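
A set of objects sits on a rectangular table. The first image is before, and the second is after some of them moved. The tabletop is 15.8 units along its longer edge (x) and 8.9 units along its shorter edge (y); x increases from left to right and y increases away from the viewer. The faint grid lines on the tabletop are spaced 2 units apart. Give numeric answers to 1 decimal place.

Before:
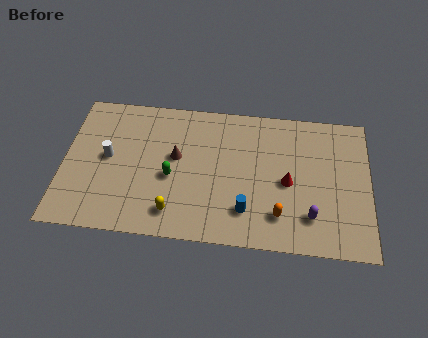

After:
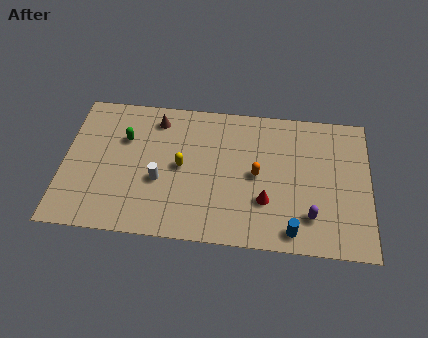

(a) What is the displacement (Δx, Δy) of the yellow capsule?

(0.3, 2.9)

The yellow capsule started near (5.8, 1.6) and ended near (6.1, 4.5).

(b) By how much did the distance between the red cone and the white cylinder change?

-3.8

They were about 9.3 units apart before and 5.5 after — 3.8 units closer together.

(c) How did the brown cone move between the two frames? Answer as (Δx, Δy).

(-1.1, 2.3)

From the two frames, the brown cone sits at roughly (5.8, 5.1) before and (4.7, 7.4) after.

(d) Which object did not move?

the purple capsule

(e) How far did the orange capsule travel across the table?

2.7

From (11.2, 2.0) to (10.0, 4.4), the orange capsule covered √(1.2² + 2.4²) ≈ 2.7 units.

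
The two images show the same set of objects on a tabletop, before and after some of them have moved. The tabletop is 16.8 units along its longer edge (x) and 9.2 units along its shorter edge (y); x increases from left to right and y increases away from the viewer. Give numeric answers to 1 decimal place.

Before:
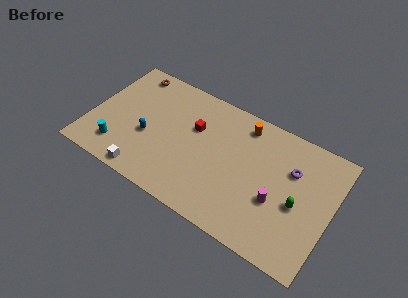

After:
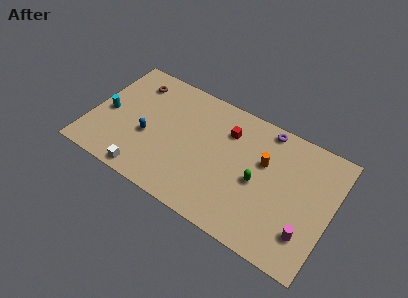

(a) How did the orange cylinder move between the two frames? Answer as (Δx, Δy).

(1.7, -2.0)

The orange cylinder was at about (10.3, 7.8) and moved to about (12.0, 5.8).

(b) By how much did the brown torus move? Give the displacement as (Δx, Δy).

(0.4, -0.7)

From the two frames, the brown torus sits at roughly (2.1, 8.1) before and (2.5, 7.4) after.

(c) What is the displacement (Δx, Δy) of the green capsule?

(-2.8, 0.2)

The green capsule was at about (14.6, 4.0) and moved to about (11.8, 4.2).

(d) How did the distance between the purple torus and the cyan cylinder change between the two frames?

-0.9

They were about 12.4 units apart before and 11.5 after — 0.9 units closer together.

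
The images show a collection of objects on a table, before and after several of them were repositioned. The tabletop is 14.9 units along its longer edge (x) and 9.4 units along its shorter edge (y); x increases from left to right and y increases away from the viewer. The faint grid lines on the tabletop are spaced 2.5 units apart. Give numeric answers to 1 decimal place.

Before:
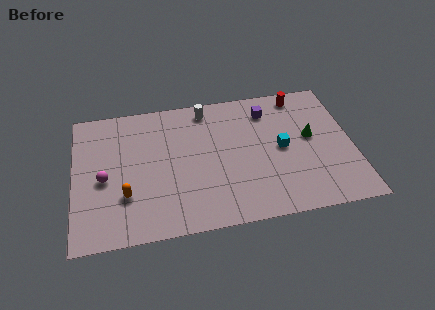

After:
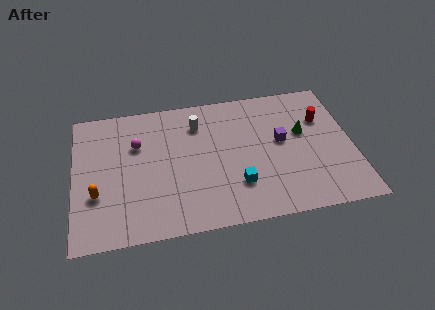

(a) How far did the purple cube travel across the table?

2.4

The purple cube was near (10.5, 7.5) before and (11.1, 5.2) after, so it travelled √(0.6² + 2.3²) ≈ 2.4 units.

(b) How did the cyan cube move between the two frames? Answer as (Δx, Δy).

(-2.5, -2.1)

The cyan cube was at about (11.1, 4.7) and moved to about (8.6, 2.6).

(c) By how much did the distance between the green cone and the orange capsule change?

+1.1

They were about 10.3 units apart before and 11.4 after — 1.1 units further apart.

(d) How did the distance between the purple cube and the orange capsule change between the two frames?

+1.0

Before: roughly 9.1 units apart; after: 10.1. That's 1.0 units further apart.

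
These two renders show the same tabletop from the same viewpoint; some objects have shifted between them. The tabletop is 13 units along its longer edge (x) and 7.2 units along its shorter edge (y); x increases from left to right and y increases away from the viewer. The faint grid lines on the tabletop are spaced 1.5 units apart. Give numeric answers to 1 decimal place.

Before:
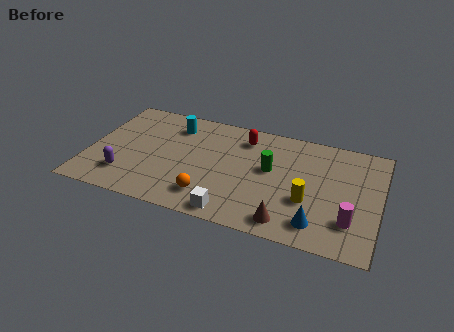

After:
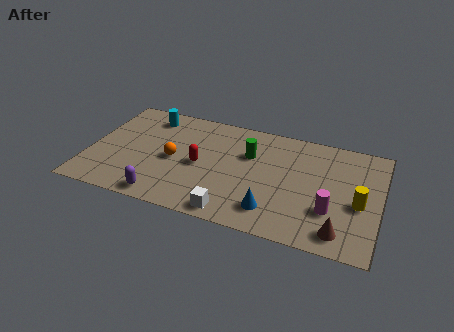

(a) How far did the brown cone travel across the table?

2.3

The brown cone moved from about (9.1, 1.0) to (11.4, 1.1), a distance of √(2.3² + 0.1²) ≈ 2.3.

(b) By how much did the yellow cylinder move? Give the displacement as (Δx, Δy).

(2.2, 0.5)

From the two frames, the yellow cylinder sits at roughly (9.9, 2.6) before and (12.1, 3.1) after.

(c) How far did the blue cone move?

2.0

The blue cone was near (10.4, 1.3) before and (8.4, 1.5) after, so it travelled √(2.0² + 0.2²) ≈ 2.0 units.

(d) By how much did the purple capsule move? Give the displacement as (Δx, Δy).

(1.8, -0.9)

The purple capsule was at about (1.8, 1.7) and moved to about (3.6, 0.8).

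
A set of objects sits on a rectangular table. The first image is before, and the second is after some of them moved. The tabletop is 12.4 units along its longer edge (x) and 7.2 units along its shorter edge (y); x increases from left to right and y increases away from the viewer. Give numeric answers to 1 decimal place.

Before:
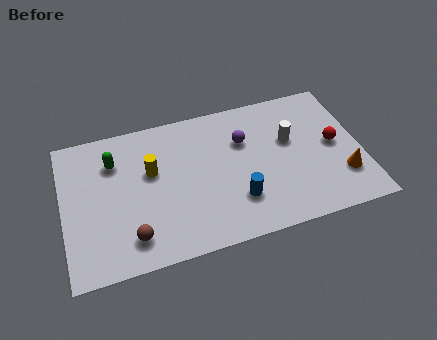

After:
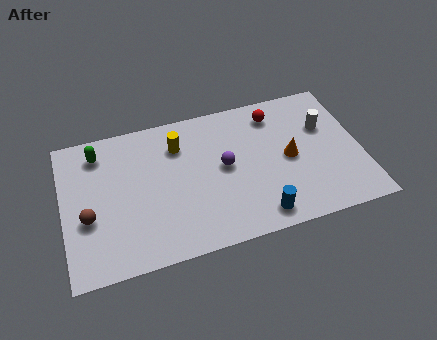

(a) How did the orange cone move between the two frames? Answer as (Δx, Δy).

(-2.1, 1.5)

The orange cone was at about (11.5, 2.0) and moved to about (9.4, 3.5).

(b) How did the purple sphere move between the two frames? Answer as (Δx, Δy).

(-0.9, -1.1)

The purple sphere was at about (7.6, 4.9) and moved to about (6.7, 3.8).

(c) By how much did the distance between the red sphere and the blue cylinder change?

+0.5

They were about 4.5 units apart before and 5.0 after — 0.5 units further apart.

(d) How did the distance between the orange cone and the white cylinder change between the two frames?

-1.1

Before: roughly 3.1 units apart; after: 2.0. That's 1.1 units closer together.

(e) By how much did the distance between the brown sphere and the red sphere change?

-0.3

They were about 8.9 units apart before and 8.6 after — 0.3 units closer together.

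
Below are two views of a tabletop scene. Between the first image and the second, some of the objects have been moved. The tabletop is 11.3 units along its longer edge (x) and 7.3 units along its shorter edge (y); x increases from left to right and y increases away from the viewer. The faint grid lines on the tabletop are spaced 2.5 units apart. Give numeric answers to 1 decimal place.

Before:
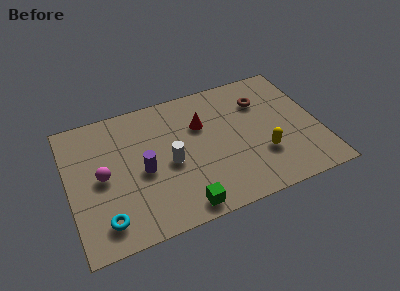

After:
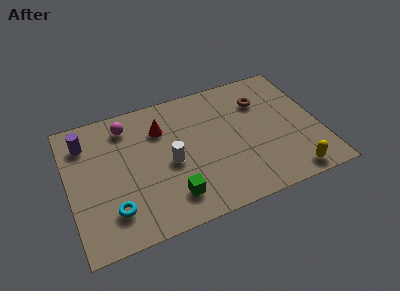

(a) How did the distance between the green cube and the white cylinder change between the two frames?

-0.7

The distance was about 2.5 in the first image and 1.8 in the second, so they moved 0.7 units closer together.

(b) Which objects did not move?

the brown torus and the white cylinder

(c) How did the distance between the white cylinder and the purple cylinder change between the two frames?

+3.1

Before: roughly 1.2 units apart; after: 4.3. That's 3.1 units further apart.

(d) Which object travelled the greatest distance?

the purple cylinder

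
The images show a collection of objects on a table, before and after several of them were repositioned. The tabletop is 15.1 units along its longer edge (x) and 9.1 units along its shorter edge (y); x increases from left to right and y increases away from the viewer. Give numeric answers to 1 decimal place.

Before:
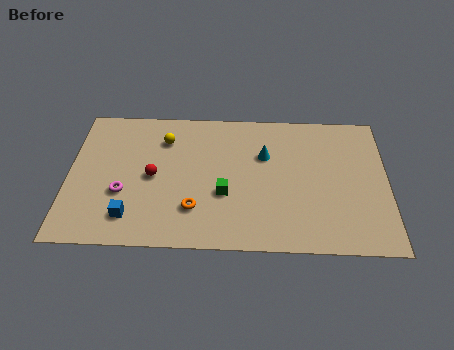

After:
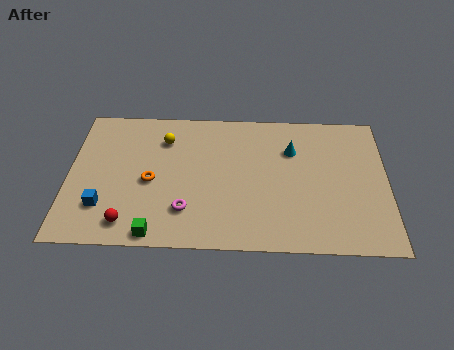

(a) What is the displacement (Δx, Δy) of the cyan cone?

(1.3, 0.4)

The cyan cone was at about (9.3, 6.0) and moved to about (10.6, 6.4).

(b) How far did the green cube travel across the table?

4.1

The green cube was near (7.4, 3.4) before and (4.2, 0.8) after, so it travelled √(3.2² + 2.6²) ≈ 4.1 units.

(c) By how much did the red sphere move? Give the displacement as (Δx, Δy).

(-1.1, -3.0)

The red sphere started near (4.0, 4.4) and ended near (2.9, 1.4).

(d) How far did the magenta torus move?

3.2

The magenta torus was near (2.6, 3.3) before and (5.6, 2.3) after, so it travelled √(3.0² + 1.0²) ≈ 3.2 units.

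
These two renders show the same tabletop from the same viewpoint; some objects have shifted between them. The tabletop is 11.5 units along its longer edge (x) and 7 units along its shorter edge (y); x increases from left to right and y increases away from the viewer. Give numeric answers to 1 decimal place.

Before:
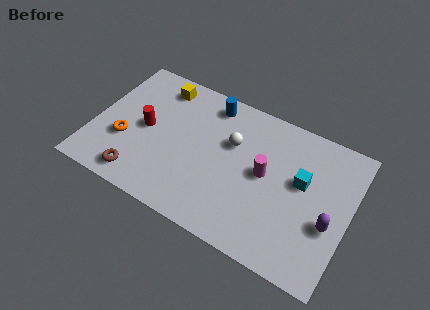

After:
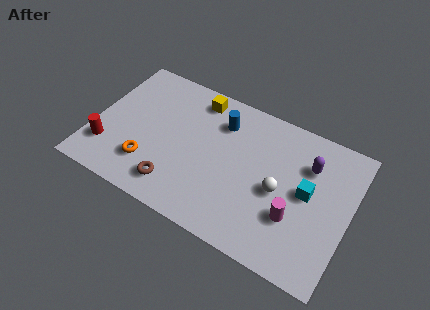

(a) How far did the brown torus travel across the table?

1.6

The brown torus was near (2.4, 1.0) before and (4.0, 1.3) after, so it travelled √(1.6² + 0.3²) ≈ 1.6 units.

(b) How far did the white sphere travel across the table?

2.6

The white sphere was near (6.1, 4.5) before and (8.4, 3.2) after, so it travelled √(2.3² + 1.3²) ≈ 2.6 units.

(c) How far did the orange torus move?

1.4

The orange torus moved from about (1.5, 2.5) to (2.7, 1.8), a distance of √(1.2² + 0.7²) ≈ 1.4.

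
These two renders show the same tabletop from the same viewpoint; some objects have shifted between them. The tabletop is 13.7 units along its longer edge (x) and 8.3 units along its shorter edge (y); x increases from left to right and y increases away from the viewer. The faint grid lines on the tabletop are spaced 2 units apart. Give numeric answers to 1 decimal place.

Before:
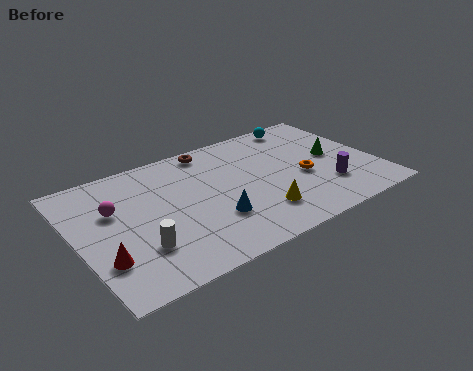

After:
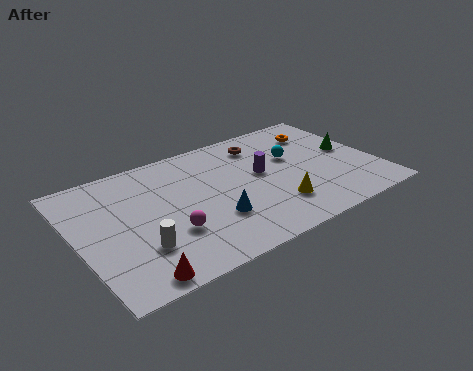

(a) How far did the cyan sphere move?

2.5

From (11.1, 7.4) to (10.1, 5.1), the cyan sphere covered √(1.0² + 2.3²) ≈ 2.5 units.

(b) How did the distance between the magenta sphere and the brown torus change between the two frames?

+1.2

They were about 5.2 units apart before and 6.4 after — 1.2 units further apart.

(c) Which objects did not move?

the white cylinder and the blue cone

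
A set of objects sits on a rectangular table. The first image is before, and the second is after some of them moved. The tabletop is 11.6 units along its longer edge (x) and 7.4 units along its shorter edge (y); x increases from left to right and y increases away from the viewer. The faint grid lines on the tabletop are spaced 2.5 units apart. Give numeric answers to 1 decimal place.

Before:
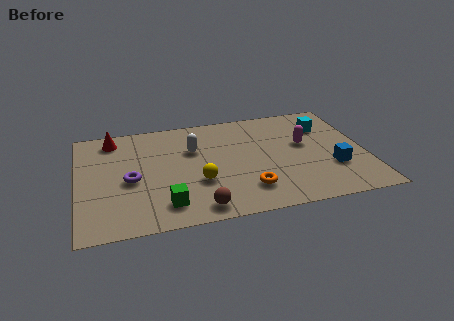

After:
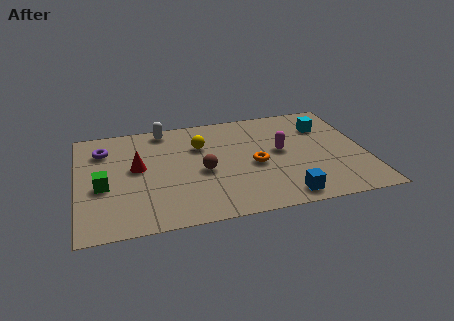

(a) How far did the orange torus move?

1.6

The orange torus moved from about (6.7, 1.7) to (7.1, 3.3), a distance of √(0.4² + 1.6²) ≈ 1.6.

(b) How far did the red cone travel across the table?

2.4

The red cone was near (1.5, 6.3) before and (2.4, 4.1) after, so it travelled √(0.9² + 2.2²) ≈ 2.4 units.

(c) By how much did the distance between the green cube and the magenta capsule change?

+0.8

The distance was about 6.5 in the first image and 7.3 in the second, so they moved 0.8 units further apart.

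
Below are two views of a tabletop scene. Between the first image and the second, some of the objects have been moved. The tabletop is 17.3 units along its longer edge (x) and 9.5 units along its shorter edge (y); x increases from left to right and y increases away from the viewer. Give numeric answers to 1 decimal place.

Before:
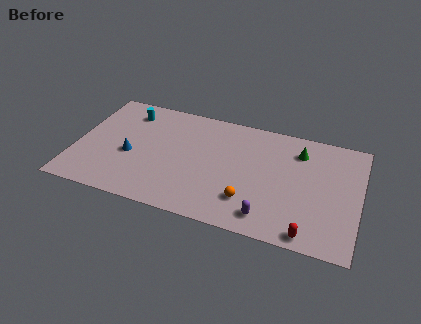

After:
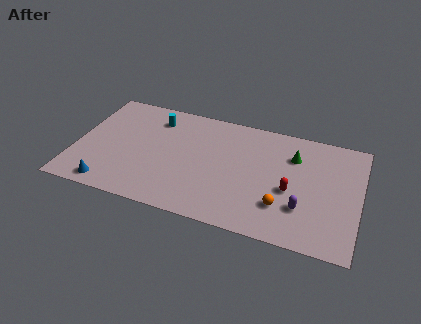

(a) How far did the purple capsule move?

2.4

The purple capsule moved from about (12.0, 1.5) to (14.0, 2.8), a distance of √(2.0² + 1.3²) ≈ 2.4.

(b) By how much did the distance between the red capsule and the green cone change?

-3.7

The distance was about 6.6 in the first image and 2.9 in the second, so they moved 3.7 units closer together.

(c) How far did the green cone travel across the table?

0.6

The green cone moved from about (13.5, 7.4) to (13.2, 6.9), a distance of √(0.3² + 0.5²) ≈ 0.6.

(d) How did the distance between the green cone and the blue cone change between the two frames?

+1.6

They were about 10.7 units apart before and 12.3 after — 1.6 units further apart.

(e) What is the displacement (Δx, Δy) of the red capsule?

(-1.3, 3.1)

From the two frames, the red capsule sits at roughly (14.5, 0.9) before and (13.2, 4.0) after.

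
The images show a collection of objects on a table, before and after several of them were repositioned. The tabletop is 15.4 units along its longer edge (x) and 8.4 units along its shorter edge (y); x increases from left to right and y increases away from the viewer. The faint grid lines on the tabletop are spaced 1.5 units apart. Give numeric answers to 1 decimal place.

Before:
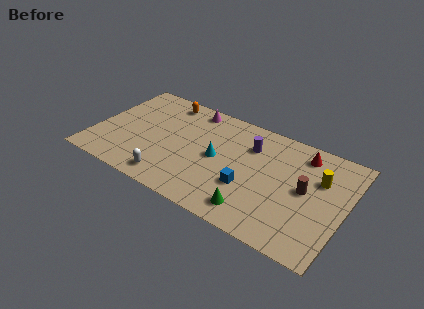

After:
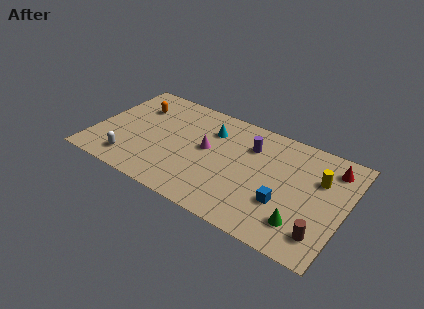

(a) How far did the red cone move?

1.8

The red cone was near (12.5, 7.0) before and (14.3, 6.8) after, so it travelled √(1.8² + 0.2²) ≈ 1.8 units.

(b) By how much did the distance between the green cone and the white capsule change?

+5.3

The distance was about 5.2 in the first image and 10.5 in the second, so they moved 5.3 units further apart.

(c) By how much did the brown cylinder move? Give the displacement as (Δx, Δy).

(1.3, -2.7)

From the two frames, the brown cylinder sits at roughly (13.0, 4.4) before and (14.3, 1.7) after.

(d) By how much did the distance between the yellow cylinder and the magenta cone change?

-1.5

They were about 8.4 units apart before and 6.9 after — 1.5 units closer together.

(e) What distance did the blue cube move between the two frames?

2.2

The blue cube moved from about (9.7, 2.9) to (11.9, 2.8), a distance of √(2.2² + 0.1²) ≈ 2.2.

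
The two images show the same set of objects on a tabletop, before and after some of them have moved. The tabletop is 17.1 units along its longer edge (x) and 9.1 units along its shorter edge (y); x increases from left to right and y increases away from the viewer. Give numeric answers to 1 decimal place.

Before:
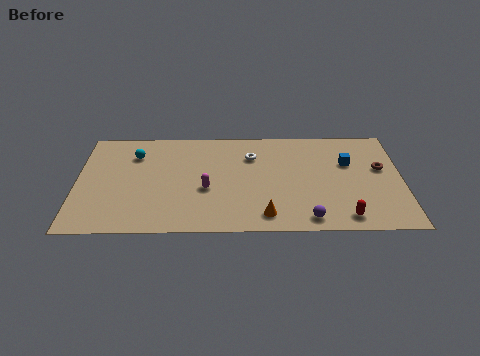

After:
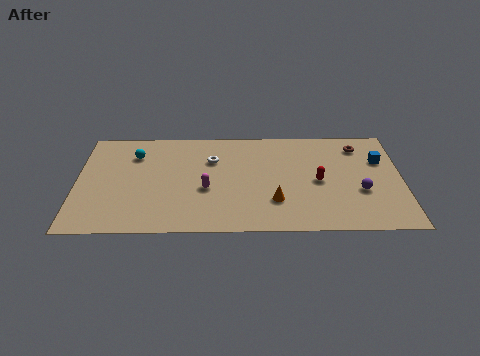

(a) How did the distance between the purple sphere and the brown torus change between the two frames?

-1.8

The distance was about 5.8 in the first image and 4.0 in the second, so they moved 1.8 units closer together.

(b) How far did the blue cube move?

1.7

The blue cube moved from about (14.3, 5.9) to (16.0, 6.1), a distance of √(1.7² + 0.2²) ≈ 1.7.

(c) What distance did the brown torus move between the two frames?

2.3

From (16.0, 5.4) to (14.9, 7.4), the brown torus covered √(1.1² + 2.0²) ≈ 2.3 units.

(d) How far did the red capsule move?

3.4

The red capsule was near (14.0, 1.2) before and (12.7, 4.3) after, so it travelled √(1.3² + 3.1²) ≈ 3.4 units.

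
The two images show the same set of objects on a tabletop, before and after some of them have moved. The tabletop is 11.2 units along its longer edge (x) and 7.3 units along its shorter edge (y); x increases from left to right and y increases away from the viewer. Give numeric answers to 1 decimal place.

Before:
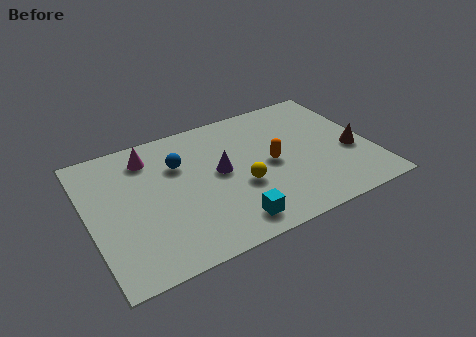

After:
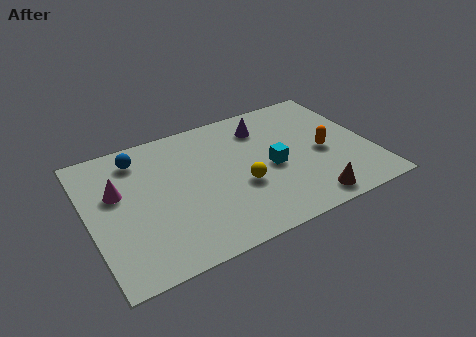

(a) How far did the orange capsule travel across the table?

2.1

The orange capsule moved from about (7.2, 3.5) to (9.3, 3.3), a distance of √(2.1² + 0.2²) ≈ 2.1.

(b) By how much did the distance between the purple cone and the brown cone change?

-0.4

Before: roughly 5.3 units apart; after: 4.9. That's 0.4 units closer together.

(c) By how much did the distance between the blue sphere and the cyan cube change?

+1.5

Before: roughly 4.2 units apart; after: 5.7. That's 1.5 units further apart.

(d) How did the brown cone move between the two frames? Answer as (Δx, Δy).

(-2.1, -2.0)

The brown cone started near (10.4, 2.9) and ended near (8.3, 0.9).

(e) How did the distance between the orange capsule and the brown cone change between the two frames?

-0.7

The distance was about 3.3 in the first image and 2.6 in the second, so they moved 0.7 units closer together.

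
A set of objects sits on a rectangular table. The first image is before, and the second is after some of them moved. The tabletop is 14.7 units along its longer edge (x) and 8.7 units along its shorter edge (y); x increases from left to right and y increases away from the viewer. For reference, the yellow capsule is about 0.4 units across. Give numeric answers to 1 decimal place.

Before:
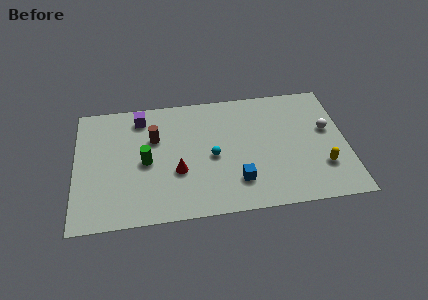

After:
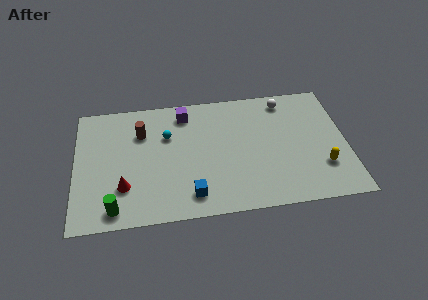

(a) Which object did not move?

the yellow capsule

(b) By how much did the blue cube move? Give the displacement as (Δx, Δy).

(-2.5, -0.6)

From the two frames, the blue cube sits at roughly (8.7, 2.1) before and (6.2, 1.5) after.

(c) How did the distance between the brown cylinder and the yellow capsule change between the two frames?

+0.8

They were about 9.6 units apart before and 10.4 after — 0.8 units further apart.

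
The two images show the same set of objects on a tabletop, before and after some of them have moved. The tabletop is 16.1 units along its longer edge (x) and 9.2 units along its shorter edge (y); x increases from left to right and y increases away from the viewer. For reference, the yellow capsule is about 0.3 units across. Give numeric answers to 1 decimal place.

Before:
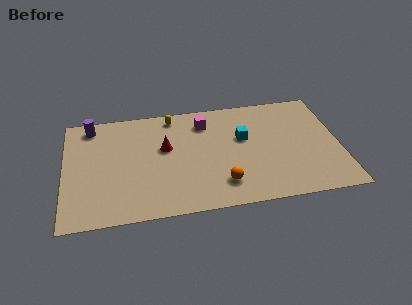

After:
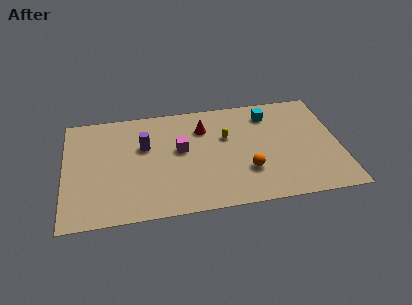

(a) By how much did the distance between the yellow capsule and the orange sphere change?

-3.5

They were about 6.7 units apart before and 3.2 after — 3.5 units closer together.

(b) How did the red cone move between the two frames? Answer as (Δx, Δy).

(2.3, 1.3)

The red cone started near (5.9, 5.5) and ended near (8.2, 6.8).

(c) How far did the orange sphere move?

1.7

The orange sphere was near (9.1, 2.0) before and (10.6, 2.8) after, so it travelled √(1.5² + 0.8²) ≈ 1.7 units.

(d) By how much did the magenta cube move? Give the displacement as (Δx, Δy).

(-1.5, -2.1)

The magenta cube started near (8.3, 7.3) and ended near (6.8, 5.2).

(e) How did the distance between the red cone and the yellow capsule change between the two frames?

-1.0

The distance was about 2.6 in the first image and 1.6 in the second, so they moved 1.0 units closer together.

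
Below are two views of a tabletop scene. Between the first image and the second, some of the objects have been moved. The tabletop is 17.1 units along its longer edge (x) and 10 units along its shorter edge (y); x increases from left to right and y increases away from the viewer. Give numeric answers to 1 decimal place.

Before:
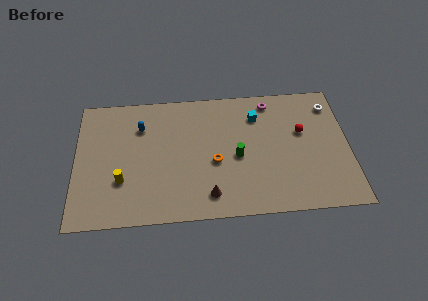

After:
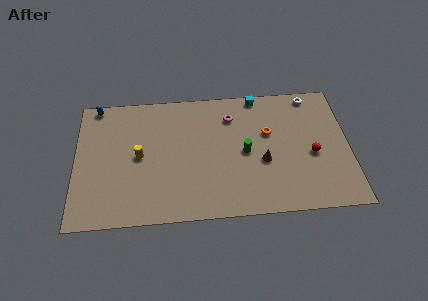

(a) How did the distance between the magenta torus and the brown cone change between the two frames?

-3.9

They were about 8.1 units apart before and 4.2 after — 3.9 units closer together.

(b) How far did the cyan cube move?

1.6

The cyan cube moved from about (11.4, 7.6) to (11.5, 9.2), a distance of √(0.1² + 1.6²) ≈ 1.6.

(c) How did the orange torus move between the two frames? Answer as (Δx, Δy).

(3.4, 2.0)

The orange torus was at about (8.7, 4.2) and moved to about (12.1, 6.2).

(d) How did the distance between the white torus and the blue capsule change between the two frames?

+1.6

They were about 12.0 units apart before and 13.6 after — 1.6 units further apart.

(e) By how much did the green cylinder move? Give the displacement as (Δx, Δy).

(0.5, 0.3)

The green cylinder was at about (10.1, 4.5) and moved to about (10.6, 4.8).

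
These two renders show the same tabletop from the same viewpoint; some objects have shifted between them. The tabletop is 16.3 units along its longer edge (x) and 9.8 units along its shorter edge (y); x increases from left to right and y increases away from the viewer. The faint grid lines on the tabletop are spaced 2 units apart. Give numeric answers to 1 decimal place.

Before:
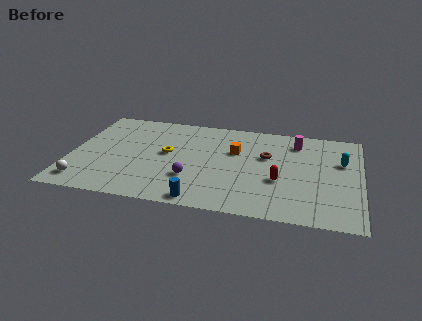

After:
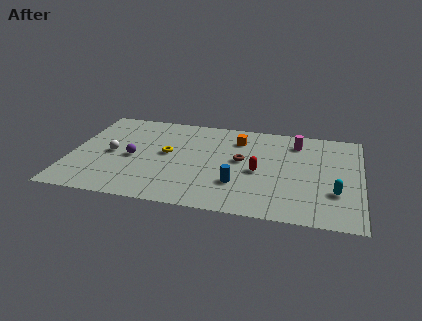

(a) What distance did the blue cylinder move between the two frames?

2.8

The blue cylinder was near (7.6, 0.9) before and (9.5, 2.9) after, so it travelled √(1.9² + 2.0²) ≈ 2.8 units.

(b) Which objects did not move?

the yellow torus and the magenta cylinder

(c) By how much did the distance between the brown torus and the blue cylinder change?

-3.7

Before: roughly 6.2 units apart; after: 2.5. That's 3.7 units closer together.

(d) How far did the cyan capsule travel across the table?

3.2

The cyan capsule moved from about (15.2, 6.3) to (14.9, 3.1), a distance of √(0.3² + 3.2²) ≈ 3.2.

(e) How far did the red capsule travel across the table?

1.4

The red capsule was near (11.8, 3.7) before and (10.6, 4.4) after, so it travelled √(1.2² + 0.7²) ≈ 1.4 units.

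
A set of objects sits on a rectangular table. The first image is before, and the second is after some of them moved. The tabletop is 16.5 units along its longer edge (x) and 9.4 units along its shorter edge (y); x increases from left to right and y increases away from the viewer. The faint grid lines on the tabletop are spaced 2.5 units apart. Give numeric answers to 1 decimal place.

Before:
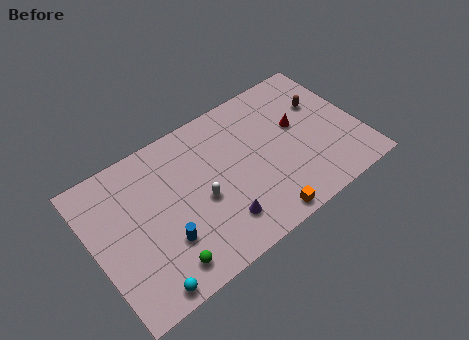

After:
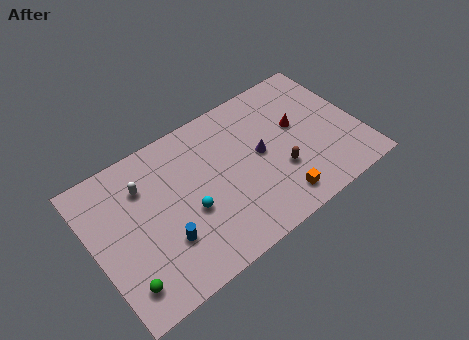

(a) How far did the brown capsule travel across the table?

4.5

From (14.6, 6.2) to (11.3, 3.2), the brown capsule covered √(3.3² + 3.0²) ≈ 4.5 units.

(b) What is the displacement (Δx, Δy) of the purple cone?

(3.1, 2.8)

The purple cone was at about (7.3, 2.1) and moved to about (10.4, 4.9).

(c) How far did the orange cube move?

1.3

From (9.7, 0.9) to (10.8, 1.5), the orange cube covered √(1.1² + 0.6²) ≈ 1.3 units.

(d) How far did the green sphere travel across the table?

2.4

From (3.7, 1.5) to (1.3, 1.8), the green sphere covered √(2.4² + 0.3²) ≈ 2.4 units.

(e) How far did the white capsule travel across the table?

4.2

The white capsule moved from about (6.5, 4.1) to (3.4, 6.9), a distance of √(3.1² + 2.8²) ≈ 4.2.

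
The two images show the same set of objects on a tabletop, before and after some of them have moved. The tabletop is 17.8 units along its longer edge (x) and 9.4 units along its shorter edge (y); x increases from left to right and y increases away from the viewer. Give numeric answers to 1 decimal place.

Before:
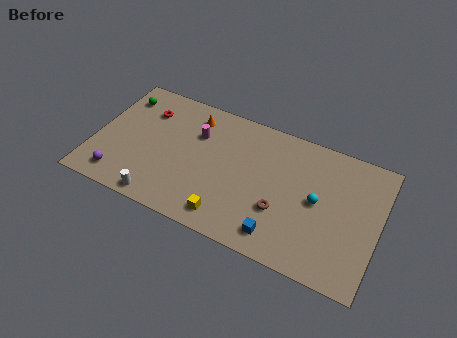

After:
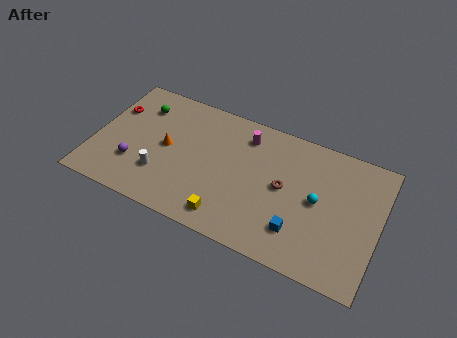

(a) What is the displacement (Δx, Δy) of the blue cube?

(1.1, 0.8)

From the two frames, the blue cube sits at roughly (12.0, 1.5) before and (13.1, 2.3) after.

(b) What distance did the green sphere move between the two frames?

1.3

From (1.2, 7.5) to (2.5, 7.2), the green sphere covered √(1.3² + 0.3²) ≈ 1.3 units.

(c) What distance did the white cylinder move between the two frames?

1.8

The white cylinder moved from about (4.6, 0.9) to (4.4, 2.7), a distance of √(0.2² + 1.8²) ≈ 1.8.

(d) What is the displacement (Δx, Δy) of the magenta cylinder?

(3.0, 1.1)

The magenta cylinder started near (6.2, 6.5) and ended near (9.2, 7.6).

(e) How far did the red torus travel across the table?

2.1

From (2.9, 7.0) to (0.9, 6.4), the red torus covered √(2.0² + 0.6²) ≈ 2.1 units.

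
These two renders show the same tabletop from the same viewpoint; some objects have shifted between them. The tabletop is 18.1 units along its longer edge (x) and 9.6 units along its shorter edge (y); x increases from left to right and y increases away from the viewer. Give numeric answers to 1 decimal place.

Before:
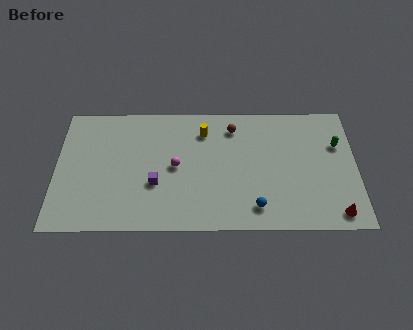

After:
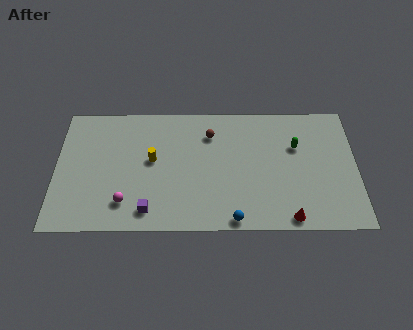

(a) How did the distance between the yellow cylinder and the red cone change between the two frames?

-0.8

They were about 10.1 units apart before and 9.3 after — 0.8 units closer together.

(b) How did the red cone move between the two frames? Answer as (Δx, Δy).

(-2.8, -0.3)

From the two frames, the red cone sits at roughly (16.8, 1.2) before and (14.0, 0.9) after.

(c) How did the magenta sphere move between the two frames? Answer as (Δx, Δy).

(-3.0, -2.7)

The magenta sphere started near (7.2, 4.8) and ended near (4.2, 2.1).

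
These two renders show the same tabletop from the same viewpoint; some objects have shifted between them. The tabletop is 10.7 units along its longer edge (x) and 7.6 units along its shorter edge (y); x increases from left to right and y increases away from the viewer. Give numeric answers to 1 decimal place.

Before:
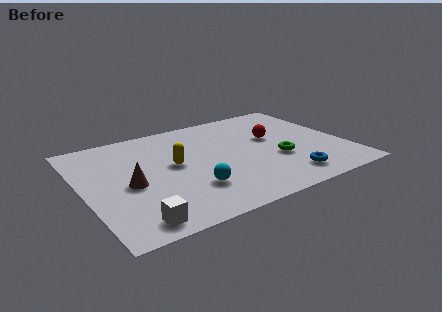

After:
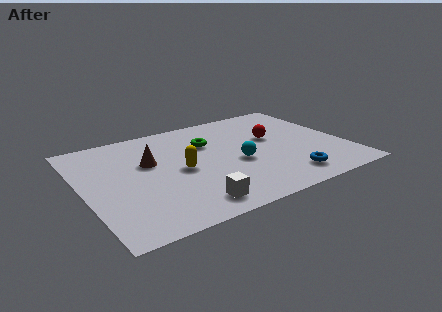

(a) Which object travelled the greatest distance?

the green torus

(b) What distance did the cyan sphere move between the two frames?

2.4

The cyan sphere was near (4.1, 2.1) before and (6.2, 3.2) after, so it travelled √(2.1² + 1.1²) ≈ 2.4 units.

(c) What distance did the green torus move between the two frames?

3.5

From (7.8, 2.8) to (5.3, 5.2), the green torus covered √(2.5² + 2.4²) ≈ 3.5 units.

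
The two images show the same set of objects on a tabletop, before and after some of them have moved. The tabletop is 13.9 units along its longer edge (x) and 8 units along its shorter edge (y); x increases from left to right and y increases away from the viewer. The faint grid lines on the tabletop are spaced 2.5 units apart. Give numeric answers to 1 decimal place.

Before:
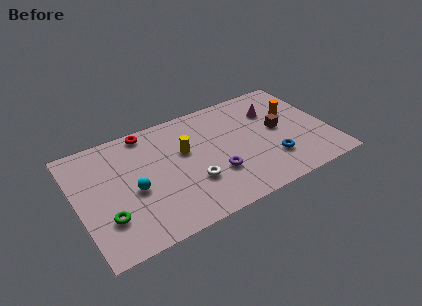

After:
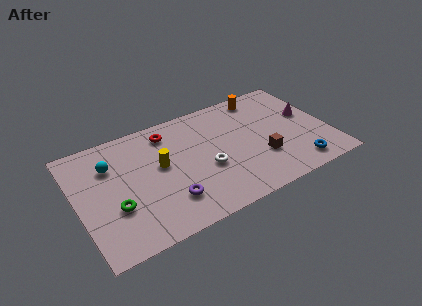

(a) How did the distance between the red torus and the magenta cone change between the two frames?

+0.8

Before: roughly 7.1 units apart; after: 7.9. That's 0.8 units further apart.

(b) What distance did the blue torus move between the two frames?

1.6

The blue torus moved from about (10.5, 2.2) to (11.8, 1.2), a distance of √(1.3² + 1.0²) ≈ 1.6.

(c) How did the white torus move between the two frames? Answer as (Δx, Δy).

(0.9, 0.6)

The white torus started near (6.1, 2.6) and ended near (7.0, 3.2).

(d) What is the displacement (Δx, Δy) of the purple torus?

(-2.7, -0.6)

The purple torus was at about (7.4, 2.6) and moved to about (4.7, 2.0).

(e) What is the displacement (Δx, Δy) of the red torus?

(1.1, -0.6)

The red torus was at about (4.2, 7.2) and moved to about (5.3, 6.6).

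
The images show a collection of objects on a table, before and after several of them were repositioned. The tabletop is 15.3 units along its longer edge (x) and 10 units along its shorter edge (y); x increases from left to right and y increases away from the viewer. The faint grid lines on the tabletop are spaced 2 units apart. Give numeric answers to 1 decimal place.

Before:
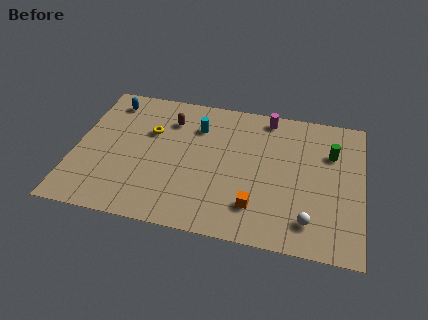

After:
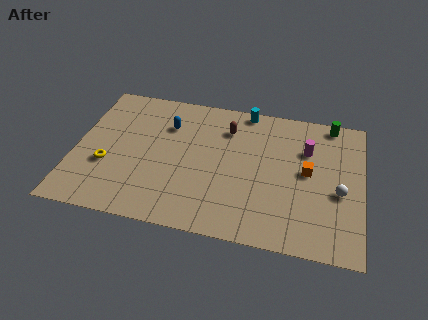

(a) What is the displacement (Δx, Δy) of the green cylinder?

(-0.1, 2.2)

The green cylinder was at about (13.6, 6.9) and moved to about (13.5, 9.1).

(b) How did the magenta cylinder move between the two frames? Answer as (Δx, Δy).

(2.2, -2.0)

From the two frames, the magenta cylinder sits at roughly (10.1, 8.9) before and (12.3, 6.9) after.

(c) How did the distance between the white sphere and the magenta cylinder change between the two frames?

-4.2

The distance was about 7.4 in the first image and 3.2 in the second, so they moved 4.2 units closer together.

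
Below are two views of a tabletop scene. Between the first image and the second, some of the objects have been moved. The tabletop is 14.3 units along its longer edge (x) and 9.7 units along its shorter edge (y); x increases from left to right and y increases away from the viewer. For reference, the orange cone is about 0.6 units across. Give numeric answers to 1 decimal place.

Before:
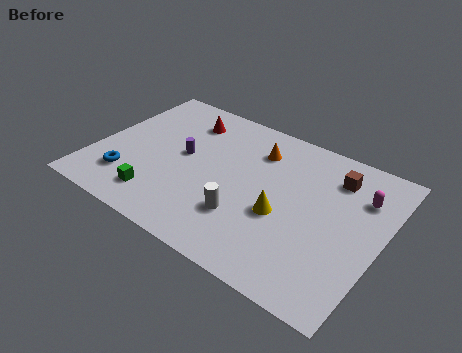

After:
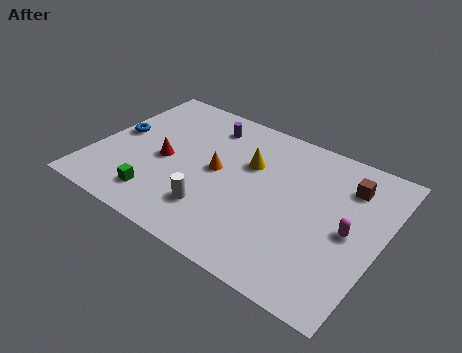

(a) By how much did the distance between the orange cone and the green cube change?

-2.9

They were about 6.9 units apart before and 4.0 after — 2.9 units closer together.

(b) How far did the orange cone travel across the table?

2.9

The orange cone was near (7.7, 7.4) before and (6.1, 5.0) after, so it travelled √(1.6² + 2.4²) ≈ 2.9 units.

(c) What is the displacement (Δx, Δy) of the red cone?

(-0.4, -3.3)

The red cone started near (3.9, 7.7) and ended near (3.5, 4.4).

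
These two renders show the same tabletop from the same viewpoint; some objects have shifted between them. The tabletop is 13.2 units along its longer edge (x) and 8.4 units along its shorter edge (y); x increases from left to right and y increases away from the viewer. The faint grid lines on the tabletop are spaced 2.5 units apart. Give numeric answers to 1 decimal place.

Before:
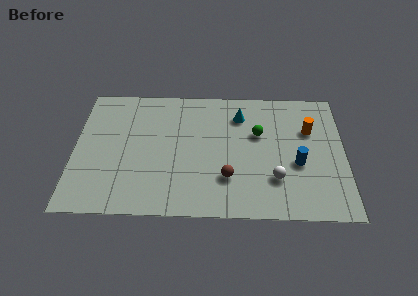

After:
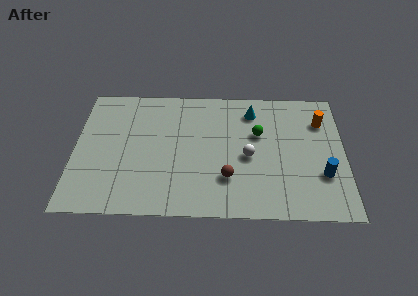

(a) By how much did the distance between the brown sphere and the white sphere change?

-0.6

Before: roughly 2.3 units apart; after: 1.7. That's 0.6 units closer together.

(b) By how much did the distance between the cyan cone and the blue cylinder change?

+1.1

Before: roughly 4.2 units apart; after: 5.3. That's 1.1 units further apart.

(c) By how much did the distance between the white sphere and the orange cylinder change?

+0.7

Before: roughly 3.6 units apart; after: 4.3. That's 0.7 units further apart.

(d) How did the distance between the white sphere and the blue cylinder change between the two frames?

+2.3

Before: roughly 1.5 units apart; after: 3.8. That's 2.3 units further apart.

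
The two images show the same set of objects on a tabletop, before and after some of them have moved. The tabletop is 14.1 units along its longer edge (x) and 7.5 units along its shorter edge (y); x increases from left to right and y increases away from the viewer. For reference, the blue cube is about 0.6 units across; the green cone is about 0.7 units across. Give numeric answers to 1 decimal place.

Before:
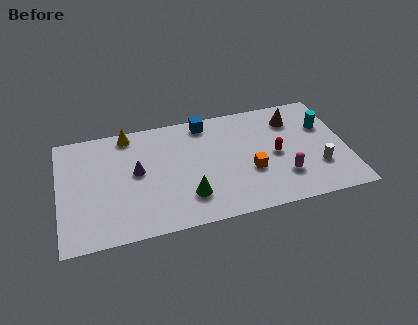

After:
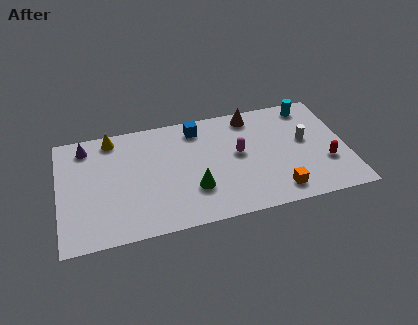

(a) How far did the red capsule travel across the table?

2.6

From (10.6, 3.6) to (13.0, 2.5), the red capsule covered √(2.4² + 1.1²) ≈ 2.6 units.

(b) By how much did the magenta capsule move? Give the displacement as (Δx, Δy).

(-2.1, 2.0)

The magenta capsule was at about (10.9, 2.1) and moved to about (8.8, 4.1).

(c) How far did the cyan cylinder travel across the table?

1.6

From (13.1, 5.0) to (12.5, 6.5), the cyan cylinder covered √(0.6² + 1.5²) ≈ 1.6 units.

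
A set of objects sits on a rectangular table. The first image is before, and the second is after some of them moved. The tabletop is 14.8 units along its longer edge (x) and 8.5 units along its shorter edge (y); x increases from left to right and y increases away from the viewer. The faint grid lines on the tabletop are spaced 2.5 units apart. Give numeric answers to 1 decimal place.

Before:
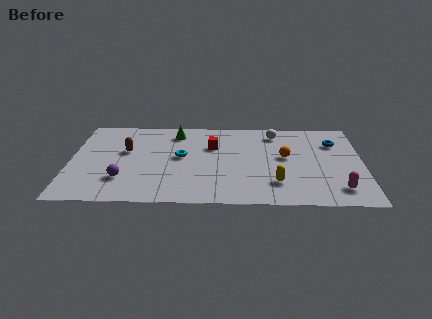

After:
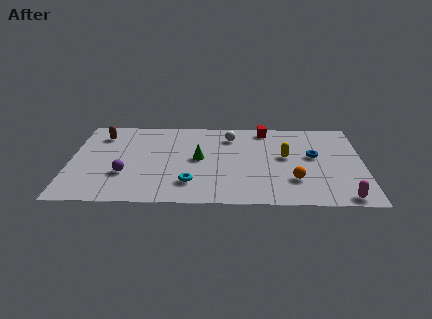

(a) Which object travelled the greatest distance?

the red cube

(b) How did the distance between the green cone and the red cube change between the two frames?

+2.3

The distance was about 2.3 in the first image and 4.6 in the second, so they moved 2.3 units further apart.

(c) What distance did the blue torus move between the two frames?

1.8

The blue torus moved from about (13.4, 6.2) to (12.3, 4.8), a distance of √(1.1² + 1.4²) ≈ 1.8.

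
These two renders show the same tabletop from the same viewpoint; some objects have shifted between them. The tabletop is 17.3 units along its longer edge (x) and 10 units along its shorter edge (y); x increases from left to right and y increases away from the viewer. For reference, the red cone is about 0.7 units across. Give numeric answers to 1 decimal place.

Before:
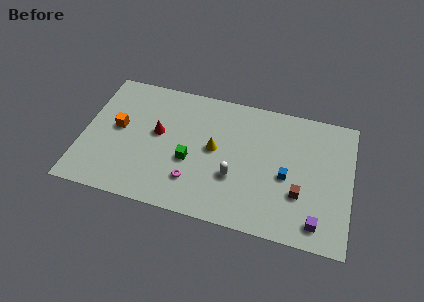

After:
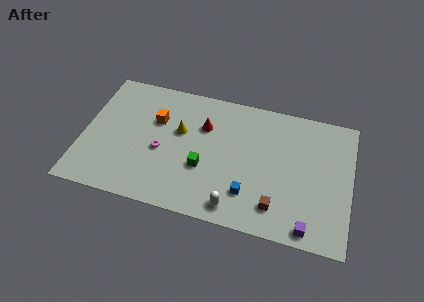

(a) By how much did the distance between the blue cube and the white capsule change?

-2.0

Before: roughly 3.4 units apart; after: 1.4. That's 2.0 units closer together.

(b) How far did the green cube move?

0.9

The green cube was near (7.0, 4.0) before and (7.9, 3.7) after, so it travelled √(0.9² + 0.3²) ≈ 0.9 units.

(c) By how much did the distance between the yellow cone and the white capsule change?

+3.9

They were about 2.3 units apart before and 6.2 after — 3.9 units further apart.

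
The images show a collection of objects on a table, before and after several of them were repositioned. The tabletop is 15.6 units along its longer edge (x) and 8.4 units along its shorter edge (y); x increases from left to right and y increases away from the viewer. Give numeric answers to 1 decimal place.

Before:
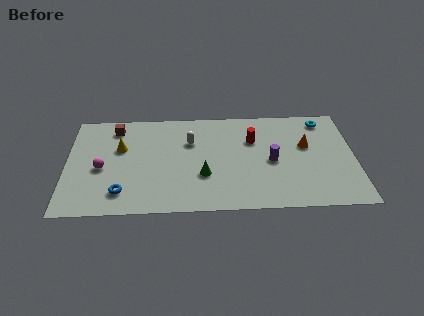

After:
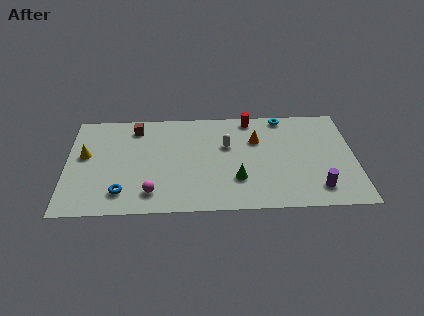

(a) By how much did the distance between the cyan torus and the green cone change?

-2.2

The distance was about 7.9 in the first image and 5.7 in the second, so they moved 2.2 units closer together.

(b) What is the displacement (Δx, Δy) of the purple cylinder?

(2.4, -2.3)

The purple cylinder was at about (11.1, 3.9) and moved to about (13.5, 1.6).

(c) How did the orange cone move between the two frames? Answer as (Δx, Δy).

(-2.7, 0.6)

The orange cone started near (13.0, 5.1) and ended near (10.3, 5.7).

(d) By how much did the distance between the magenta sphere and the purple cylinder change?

-0.3

The distance was about 9.2 in the first image and 8.9 in the second, so they moved 0.3 units closer together.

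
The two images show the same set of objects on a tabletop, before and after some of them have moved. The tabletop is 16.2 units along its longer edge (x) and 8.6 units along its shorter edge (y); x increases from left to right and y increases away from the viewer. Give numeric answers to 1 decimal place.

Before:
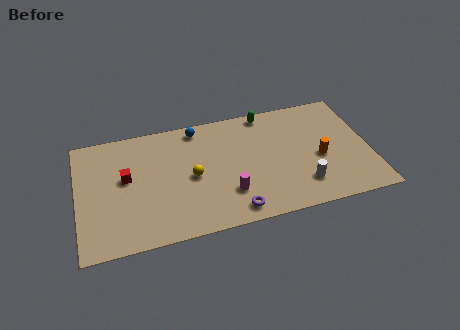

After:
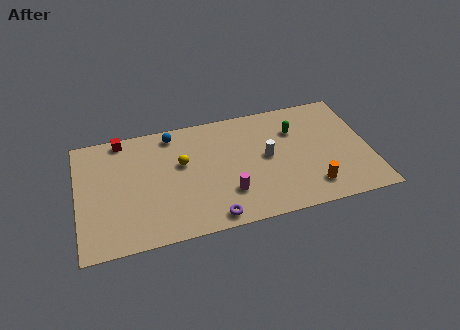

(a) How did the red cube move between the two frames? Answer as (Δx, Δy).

(-0.1, 2.9)

From the two frames, the red cube sits at roughly (2.7, 4.9) before and (2.6, 7.8) after.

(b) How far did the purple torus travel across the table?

1.2

From (8.4, 1.1) to (7.2, 0.9), the purple torus covered √(1.2² + 0.2²) ≈ 1.2 units.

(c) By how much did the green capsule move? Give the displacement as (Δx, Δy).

(1.5, -1.7)

The green capsule was at about (10.7, 7.8) and moved to about (12.2, 6.1).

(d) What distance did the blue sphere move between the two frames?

1.4

From (6.8, 7.6) to (5.4, 7.5), the blue sphere covered √(1.4² + 0.1²) ≈ 1.4 units.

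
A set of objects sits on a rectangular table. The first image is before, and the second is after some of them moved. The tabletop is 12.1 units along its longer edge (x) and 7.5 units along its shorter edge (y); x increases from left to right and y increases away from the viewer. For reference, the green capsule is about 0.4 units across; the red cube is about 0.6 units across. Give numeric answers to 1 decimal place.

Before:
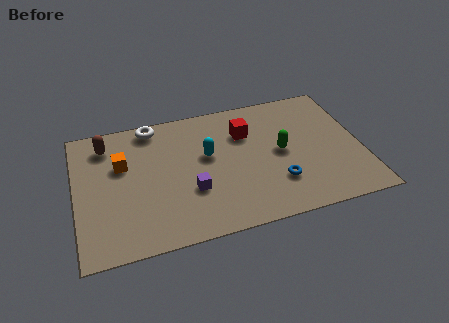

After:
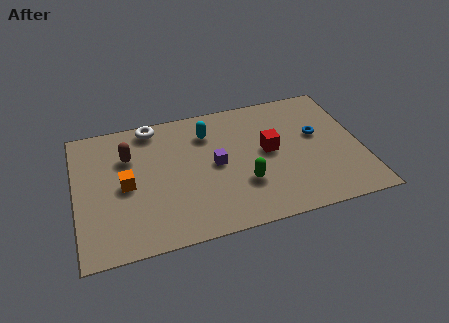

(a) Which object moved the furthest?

the blue torus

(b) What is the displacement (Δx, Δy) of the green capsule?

(-1.7, -1.4)

From the two frames, the green capsule sits at roughly (8.7, 3.8) before and (7.0, 2.4) after.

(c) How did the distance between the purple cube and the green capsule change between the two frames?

-2.3

The distance was about 4.1 in the first image and 1.8 in the second, so they moved 2.3 units closer together.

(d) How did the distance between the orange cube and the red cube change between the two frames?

+0.8

They were about 5.3 units apart before and 6.1 after — 0.8 units further apart.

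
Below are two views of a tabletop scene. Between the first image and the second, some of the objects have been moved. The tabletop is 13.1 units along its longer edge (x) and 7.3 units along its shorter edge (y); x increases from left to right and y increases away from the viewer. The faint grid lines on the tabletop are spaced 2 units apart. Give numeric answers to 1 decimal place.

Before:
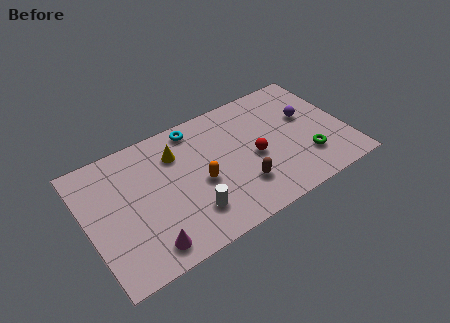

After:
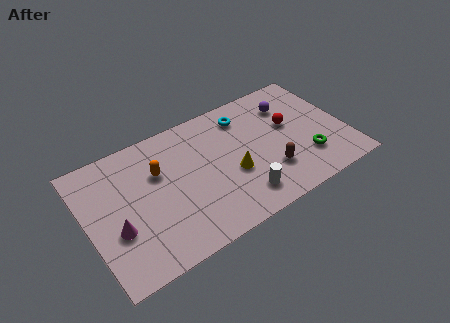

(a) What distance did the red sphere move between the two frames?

2.2

From (8.4, 3.3) to (10.4, 4.3), the red sphere covered √(2.0² + 1.0²) ≈ 2.2 units.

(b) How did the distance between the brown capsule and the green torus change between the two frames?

-1.5

The distance was about 3.4 in the first image and 1.9 in the second, so they moved 1.5 units closer together.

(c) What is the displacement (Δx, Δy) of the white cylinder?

(2.5, -0.4)

The white cylinder started near (4.9, 1.8) and ended near (7.4, 1.4).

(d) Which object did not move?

the green torus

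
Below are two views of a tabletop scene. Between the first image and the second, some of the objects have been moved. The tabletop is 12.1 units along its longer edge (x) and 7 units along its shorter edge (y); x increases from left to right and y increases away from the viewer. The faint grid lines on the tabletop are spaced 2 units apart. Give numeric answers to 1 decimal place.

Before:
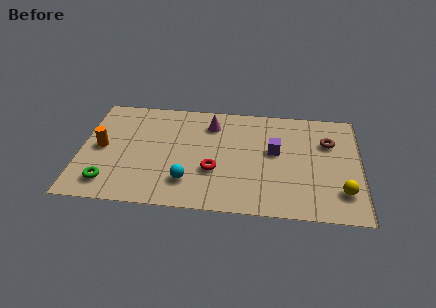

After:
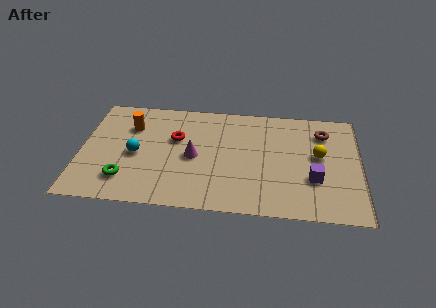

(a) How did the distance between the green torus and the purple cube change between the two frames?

+0.5

They were about 7.6 units apart before and 8.1 after — 0.5 units further apart.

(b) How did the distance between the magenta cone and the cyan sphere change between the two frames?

-1.4

The distance was about 3.9 in the first image and 2.5 in the second, so they moved 1.4 units closer together.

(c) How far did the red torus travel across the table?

2.5

The red torus was near (5.8, 2.5) before and (4.1, 4.4) after, so it travelled √(1.7² + 1.9²) ≈ 2.5 units.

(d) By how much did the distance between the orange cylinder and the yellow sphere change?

-2.3

They were about 10.6 units apart before and 8.3 after — 2.3 units closer together.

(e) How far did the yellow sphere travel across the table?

2.4

From (11.3, 1.7) to (10.3, 3.9), the yellow sphere covered √(1.0² + 2.2²) ≈ 2.4 units.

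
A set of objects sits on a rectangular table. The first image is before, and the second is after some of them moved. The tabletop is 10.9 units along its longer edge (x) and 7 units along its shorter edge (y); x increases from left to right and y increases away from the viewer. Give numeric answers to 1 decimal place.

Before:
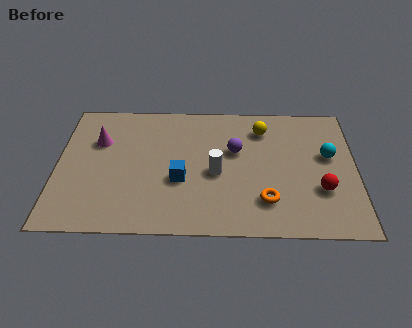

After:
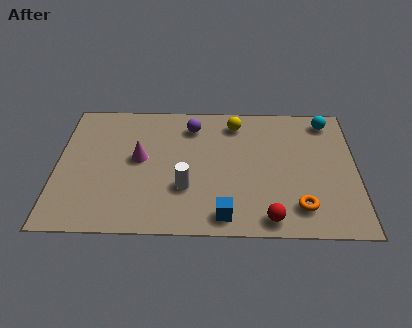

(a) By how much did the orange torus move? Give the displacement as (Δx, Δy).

(1.2, -0.3)

The orange torus started near (7.6, 1.7) and ended near (8.8, 1.4).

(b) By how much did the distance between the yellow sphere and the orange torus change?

+1.2

Before: roughly 3.8 units apart; after: 5.0. That's 1.2 units further apart.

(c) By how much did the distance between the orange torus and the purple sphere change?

+2.9

They were about 2.8 units apart before and 5.7 after — 2.9 units further apart.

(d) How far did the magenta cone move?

1.7

The magenta cone was near (1.5, 4.7) before and (3.0, 3.8) after, so it travelled √(1.5² + 0.9²) ≈ 1.7 units.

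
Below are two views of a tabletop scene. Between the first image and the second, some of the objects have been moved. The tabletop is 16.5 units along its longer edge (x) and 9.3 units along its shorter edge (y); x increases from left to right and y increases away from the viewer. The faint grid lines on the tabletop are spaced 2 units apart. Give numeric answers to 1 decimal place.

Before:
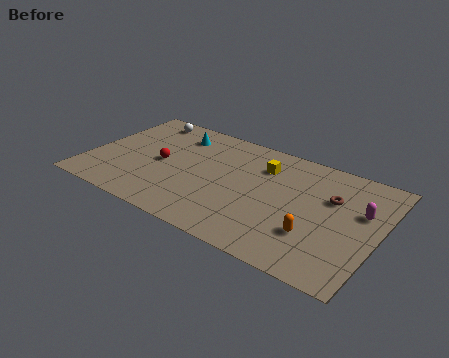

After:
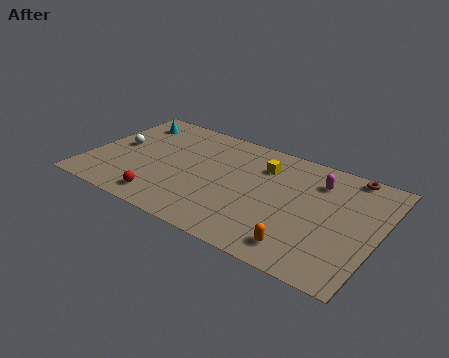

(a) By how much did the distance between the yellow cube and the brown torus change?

+0.9

They were about 4.1 units apart before and 5.0 after — 0.9 units further apart.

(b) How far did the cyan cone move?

2.8

The cyan cone moved from about (4.5, 7.4) to (1.7, 7.5), a distance of √(2.8² + 0.1²) ≈ 2.8.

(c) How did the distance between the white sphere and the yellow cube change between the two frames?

+1.0

Before: roughly 7.4 units apart; after: 8.4. That's 1.0 units further apart.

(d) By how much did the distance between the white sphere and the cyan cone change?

+0.4

Before: roughly 2.2 units apart; after: 2.6. That's 0.4 units further apart.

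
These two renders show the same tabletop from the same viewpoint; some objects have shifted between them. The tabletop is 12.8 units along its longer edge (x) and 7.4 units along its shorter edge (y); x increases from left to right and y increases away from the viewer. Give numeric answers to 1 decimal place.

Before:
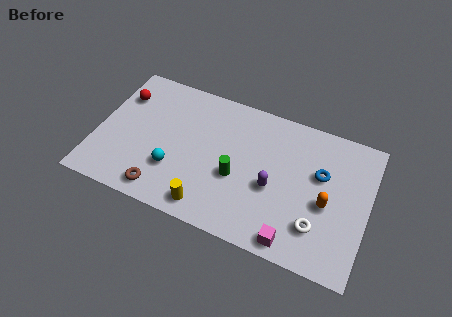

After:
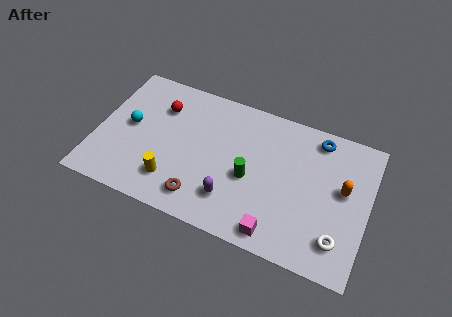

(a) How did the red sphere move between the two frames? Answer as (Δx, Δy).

(1.9, 0.0)

From the two frames, the red sphere sits at roughly (0.9, 5.4) before and (2.8, 5.4) after.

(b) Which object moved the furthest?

the cyan sphere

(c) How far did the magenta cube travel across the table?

0.8

From (9.6, 0.8) to (8.8, 0.9), the magenta cube covered √(0.8² + 0.1²) ≈ 0.8 units.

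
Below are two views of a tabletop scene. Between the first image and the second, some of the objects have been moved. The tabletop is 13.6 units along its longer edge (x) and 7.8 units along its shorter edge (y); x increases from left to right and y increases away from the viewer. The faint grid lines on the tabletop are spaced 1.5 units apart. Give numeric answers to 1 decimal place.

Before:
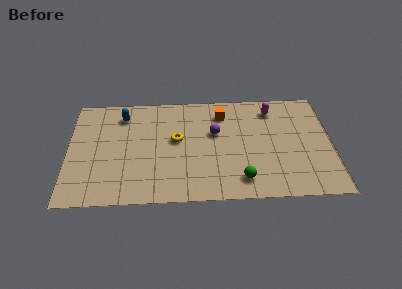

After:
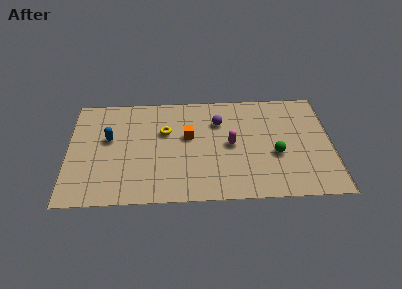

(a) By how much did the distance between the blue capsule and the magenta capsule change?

-1.5

The distance was about 7.8 in the first image and 6.3 in the second, so they moved 1.5 units closer together.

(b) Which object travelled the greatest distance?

the magenta capsule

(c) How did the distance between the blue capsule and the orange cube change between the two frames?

-1.1

Before: roughly 5.2 units apart; after: 4.1. That's 1.1 units closer together.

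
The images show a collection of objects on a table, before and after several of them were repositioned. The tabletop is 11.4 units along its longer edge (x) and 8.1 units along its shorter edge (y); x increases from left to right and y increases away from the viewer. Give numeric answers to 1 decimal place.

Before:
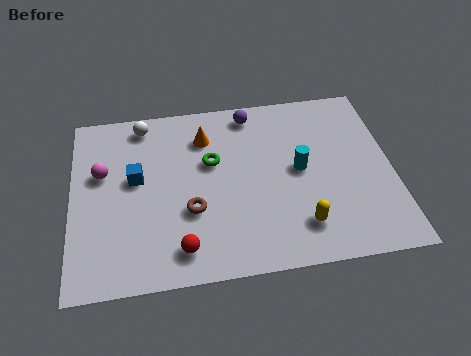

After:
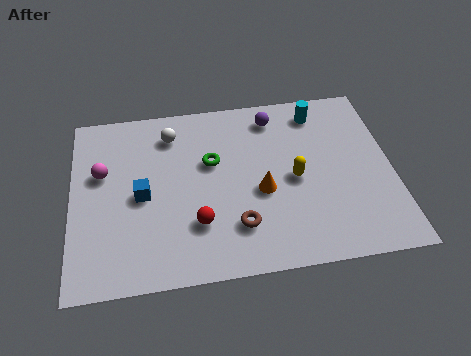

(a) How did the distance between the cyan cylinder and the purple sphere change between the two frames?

-1.7

They were about 3.3 units apart before and 1.6 after — 1.7 units closer together.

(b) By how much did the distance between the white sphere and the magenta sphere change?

+0.3

The distance was about 2.6 in the first image and 2.9 in the second, so they moved 0.3 units further apart.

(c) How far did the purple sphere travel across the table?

0.9

The purple sphere moved from about (6.5, 7.1) to (7.3, 6.8), a distance of √(0.8² + 0.3²) ≈ 0.9.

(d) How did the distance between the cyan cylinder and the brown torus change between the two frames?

+1.6

The distance was about 4.1 in the first image and 5.7 in the second, so they moved 1.6 units further apart.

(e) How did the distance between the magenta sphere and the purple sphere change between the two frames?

+0.7

Before: roughly 5.8 units apart; after: 6.5. That's 0.7 units further apart.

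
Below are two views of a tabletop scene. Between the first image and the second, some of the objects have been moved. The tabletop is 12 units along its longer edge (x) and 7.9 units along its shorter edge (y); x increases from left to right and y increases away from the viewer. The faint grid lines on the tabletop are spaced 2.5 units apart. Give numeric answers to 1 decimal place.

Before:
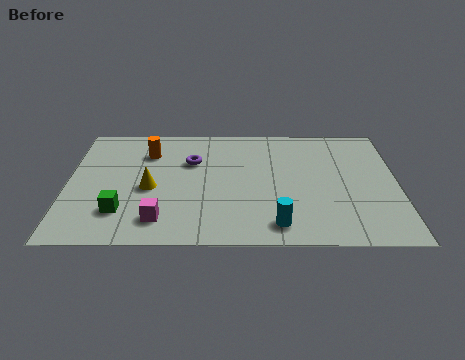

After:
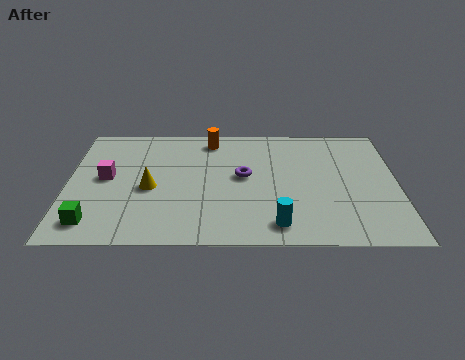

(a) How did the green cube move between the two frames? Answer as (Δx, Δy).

(-1.0, -0.7)

The green cube was at about (2.0, 2.0) and moved to about (1.0, 1.3).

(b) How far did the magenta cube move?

3.4

The magenta cube moved from about (3.4, 1.5) to (1.4, 4.2), a distance of √(2.0² + 2.7²) ≈ 3.4.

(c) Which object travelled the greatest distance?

the magenta cube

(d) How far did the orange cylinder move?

2.5

The orange cylinder was near (2.9, 5.9) before and (5.2, 6.8) after, so it travelled √(2.3² + 0.9²) ≈ 2.5 units.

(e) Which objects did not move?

the cyan cylinder and the yellow cone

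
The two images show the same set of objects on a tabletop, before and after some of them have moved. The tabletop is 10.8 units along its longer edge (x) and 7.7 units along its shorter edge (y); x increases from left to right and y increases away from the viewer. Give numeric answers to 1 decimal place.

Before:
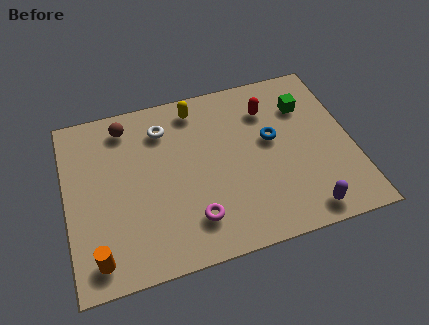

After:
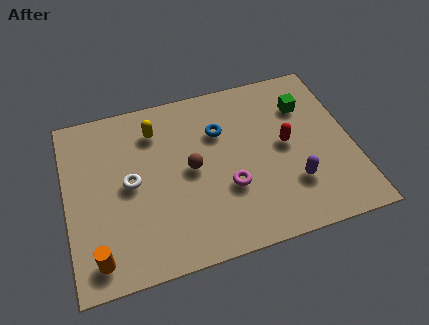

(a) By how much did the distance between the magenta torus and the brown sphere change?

-3.5

They were about 5.3 units apart before and 1.8 after — 3.5 units closer together.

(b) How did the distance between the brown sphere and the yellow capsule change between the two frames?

-0.3

The distance was about 2.7 in the first image and 2.4 in the second, so they moved 0.3 units closer together.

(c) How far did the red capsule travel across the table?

1.9

From (7.8, 5.8) to (8.3, 4.0), the red capsule covered √(0.5² + 1.8²) ≈ 1.9 units.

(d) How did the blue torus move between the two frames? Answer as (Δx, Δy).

(-1.9, 0.9)

The blue torus started near (7.8, 4.4) and ended near (5.9, 5.3).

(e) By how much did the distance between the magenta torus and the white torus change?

-0.6

They were about 4.4 units apart before and 3.8 after — 0.6 units closer together.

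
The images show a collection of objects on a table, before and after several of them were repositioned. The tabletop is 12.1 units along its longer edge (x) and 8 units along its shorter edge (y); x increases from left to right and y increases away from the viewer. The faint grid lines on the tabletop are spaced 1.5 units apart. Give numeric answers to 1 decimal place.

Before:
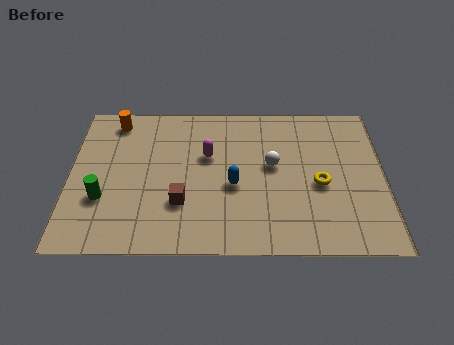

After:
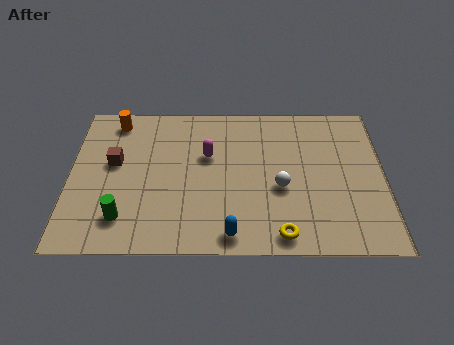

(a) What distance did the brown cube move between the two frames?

3.3

From (4.3, 2.5) to (1.7, 4.6), the brown cube covered √(2.6² + 2.1²) ≈ 3.3 units.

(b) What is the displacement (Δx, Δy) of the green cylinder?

(0.8, -1.0)

From the two frames, the green cylinder sits at roughly (1.3, 2.7) before and (2.1, 1.7) after.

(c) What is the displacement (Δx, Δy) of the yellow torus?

(-1.5, -2.6)

The yellow torus was at about (9.6, 3.5) and moved to about (8.1, 0.9).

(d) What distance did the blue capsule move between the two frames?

2.5

From (6.3, 3.4) to (6.2, 0.9), the blue capsule covered √(0.1² + 2.5²) ≈ 2.5 units.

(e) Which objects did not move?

the magenta capsule and the orange cylinder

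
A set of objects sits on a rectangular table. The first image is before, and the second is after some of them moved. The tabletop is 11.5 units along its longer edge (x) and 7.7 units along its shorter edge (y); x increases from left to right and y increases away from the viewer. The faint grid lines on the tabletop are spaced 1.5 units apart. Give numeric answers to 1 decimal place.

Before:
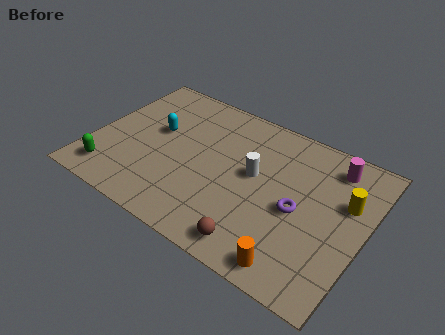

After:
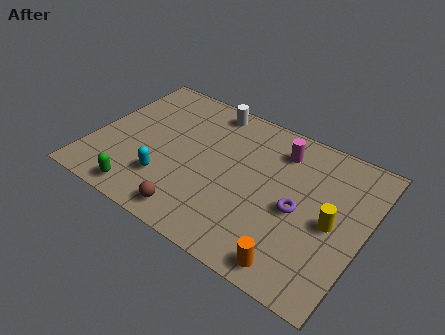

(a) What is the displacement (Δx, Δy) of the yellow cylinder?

(-0.4, -1.3)

The yellow cylinder started near (10.6, 4.9) and ended near (10.2, 3.6).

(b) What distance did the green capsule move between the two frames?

1.6

The green capsule was near (1.1, 1.3) before and (2.6, 0.9) after, so it travelled √(1.5² + 0.4²) ≈ 1.6 units.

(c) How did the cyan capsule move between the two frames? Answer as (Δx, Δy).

(0.9, -2.4)

From the two frames, the cyan capsule sits at roughly (2.5, 4.5) before and (3.4, 2.1) after.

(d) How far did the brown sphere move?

2.7

From (7.5, 1.0) to (4.8, 1.0), the brown sphere covered √(2.7² + 0.0²) ≈ 2.7 units.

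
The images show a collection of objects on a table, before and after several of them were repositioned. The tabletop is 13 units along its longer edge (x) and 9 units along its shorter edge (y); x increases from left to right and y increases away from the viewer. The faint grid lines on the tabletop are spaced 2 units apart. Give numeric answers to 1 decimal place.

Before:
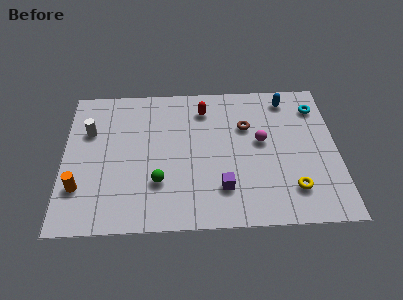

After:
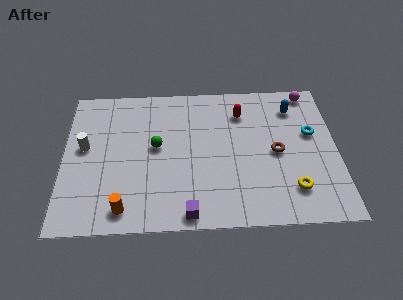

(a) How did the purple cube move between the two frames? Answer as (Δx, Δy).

(-1.6, -1.4)

The purple cube was at about (7.5, 2.2) and moved to about (5.9, 0.8).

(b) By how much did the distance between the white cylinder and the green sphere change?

-1.3

They were about 4.7 units apart before and 3.4 after — 1.3 units closer together.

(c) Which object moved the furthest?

the magenta sphere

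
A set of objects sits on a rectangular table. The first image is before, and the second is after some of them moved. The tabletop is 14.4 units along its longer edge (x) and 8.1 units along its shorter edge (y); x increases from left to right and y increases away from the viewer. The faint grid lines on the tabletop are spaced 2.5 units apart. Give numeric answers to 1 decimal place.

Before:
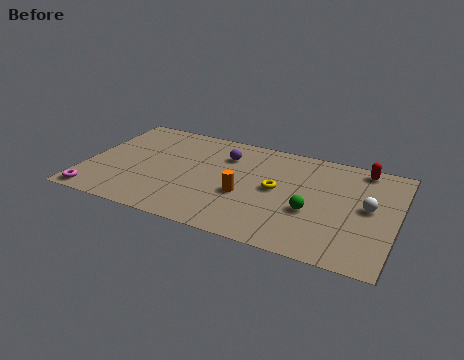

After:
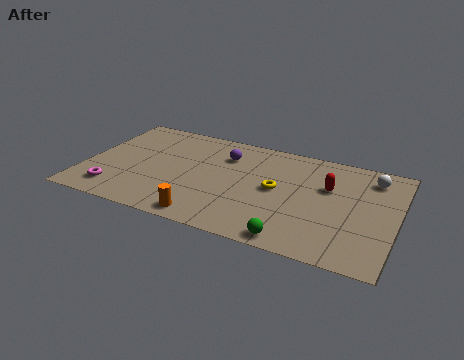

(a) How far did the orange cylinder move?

2.7

From (7.5, 3.2) to (6.0, 0.9), the orange cylinder covered √(1.5² + 2.3²) ≈ 2.7 units.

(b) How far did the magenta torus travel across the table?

1.1

From (0.8, 0.8) to (1.6, 1.5), the magenta torus covered √(0.8² + 0.7²) ≈ 1.1 units.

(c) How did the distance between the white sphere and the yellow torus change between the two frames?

+0.6

The distance was about 4.2 in the first image and 4.8 in the second, so they moved 0.6 units further apart.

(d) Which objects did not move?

the purple sphere and the yellow torus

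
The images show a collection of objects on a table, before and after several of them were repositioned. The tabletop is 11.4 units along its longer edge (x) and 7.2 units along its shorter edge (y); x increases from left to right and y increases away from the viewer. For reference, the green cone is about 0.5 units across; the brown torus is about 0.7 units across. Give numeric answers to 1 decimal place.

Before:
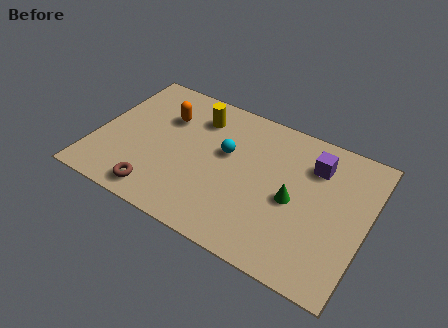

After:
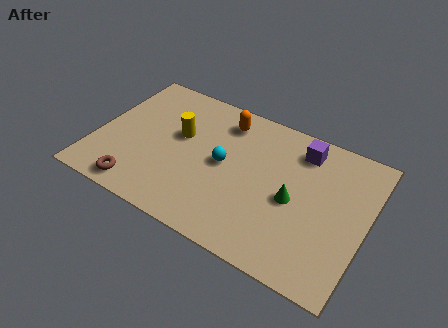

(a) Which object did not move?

the green cone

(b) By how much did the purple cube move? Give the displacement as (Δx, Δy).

(-0.6, 0.5)

The purple cube was at about (9.0, 5.4) and moved to about (8.4, 5.9).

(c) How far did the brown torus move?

0.8

From (3.0, 1.0) to (2.2, 0.9), the brown torus covered √(0.8² + 0.1²) ≈ 0.8 units.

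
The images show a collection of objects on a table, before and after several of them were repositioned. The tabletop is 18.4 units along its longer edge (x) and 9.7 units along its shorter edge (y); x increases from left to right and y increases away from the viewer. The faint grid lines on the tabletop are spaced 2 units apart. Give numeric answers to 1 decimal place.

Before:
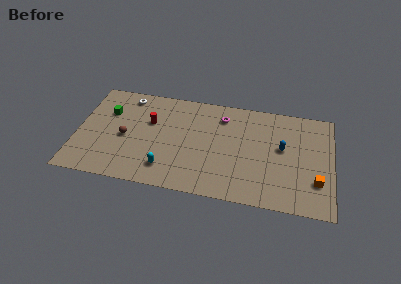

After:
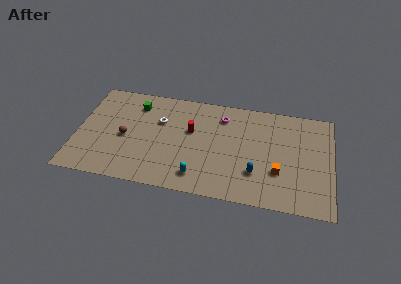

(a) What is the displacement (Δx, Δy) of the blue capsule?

(-1.8, -2.7)

The blue capsule was at about (14.8, 5.5) and moved to about (13.0, 2.8).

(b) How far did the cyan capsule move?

2.3

From (6.6, 2.0) to (8.9, 1.7), the cyan capsule covered √(2.3² + 0.3²) ≈ 2.3 units.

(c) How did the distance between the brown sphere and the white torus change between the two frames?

-0.9

Before: roughly 4.0 units apart; after: 3.1. That's 0.9 units closer together.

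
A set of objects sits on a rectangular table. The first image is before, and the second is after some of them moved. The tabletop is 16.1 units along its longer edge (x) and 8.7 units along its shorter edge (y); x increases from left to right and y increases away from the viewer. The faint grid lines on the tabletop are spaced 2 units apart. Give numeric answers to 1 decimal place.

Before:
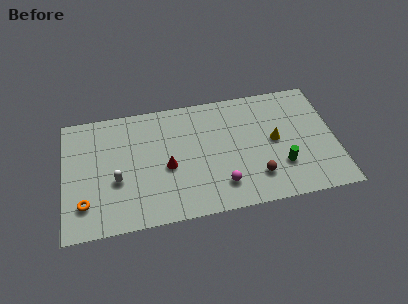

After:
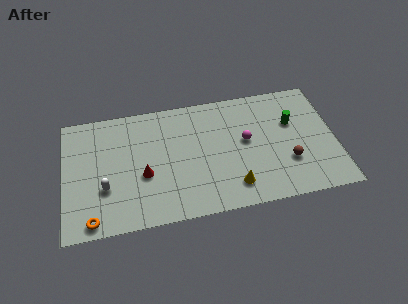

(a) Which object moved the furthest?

the yellow cone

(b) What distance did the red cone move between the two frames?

1.4

From (6.1, 3.8) to (4.7, 3.5), the red cone covered √(1.4² + 0.3²) ≈ 1.4 units.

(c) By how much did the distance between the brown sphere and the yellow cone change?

+0.8

Before: roughly 2.7 units apart; after: 3.5. That's 0.8 units further apart.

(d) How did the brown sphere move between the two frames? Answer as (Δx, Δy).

(1.9, 0.7)

The brown sphere started near (11.3, 2.1) and ended near (13.2, 2.8).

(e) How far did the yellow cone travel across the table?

3.8

The yellow cone was near (12.5, 4.5) before and (9.9, 1.7) after, so it travelled √(2.6² + 2.8²) ≈ 3.8 units.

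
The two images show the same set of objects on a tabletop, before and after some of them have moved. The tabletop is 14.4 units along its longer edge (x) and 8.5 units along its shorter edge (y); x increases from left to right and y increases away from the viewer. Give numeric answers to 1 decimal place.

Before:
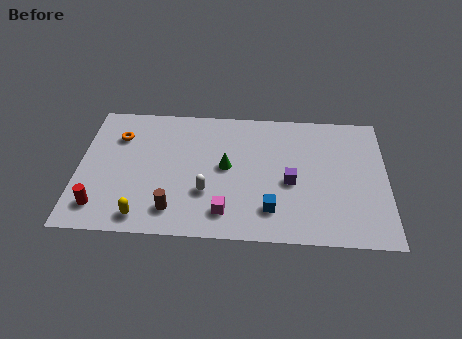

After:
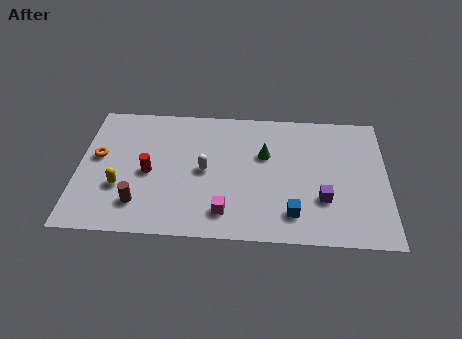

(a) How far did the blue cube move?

1.0

The blue cube moved from about (9.0, 1.9) to (10.0, 1.7), a distance of √(1.0² + 0.2²) ≈ 1.0.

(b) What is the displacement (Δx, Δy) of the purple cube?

(1.5, -1.0)

From the two frames, the purple cube sits at roughly (9.9, 3.7) before and (11.4, 2.7) after.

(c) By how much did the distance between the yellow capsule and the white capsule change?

+0.7

The distance was about 3.4 in the first image and 4.1 in the second, so they moved 0.7 units further apart.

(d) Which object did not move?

the magenta cube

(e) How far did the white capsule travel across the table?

1.4

The white capsule was near (6.0, 2.8) before and (5.9, 4.2) after, so it travelled √(0.1² + 1.4²) ≈ 1.4 units.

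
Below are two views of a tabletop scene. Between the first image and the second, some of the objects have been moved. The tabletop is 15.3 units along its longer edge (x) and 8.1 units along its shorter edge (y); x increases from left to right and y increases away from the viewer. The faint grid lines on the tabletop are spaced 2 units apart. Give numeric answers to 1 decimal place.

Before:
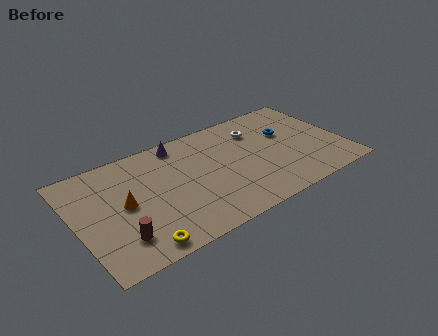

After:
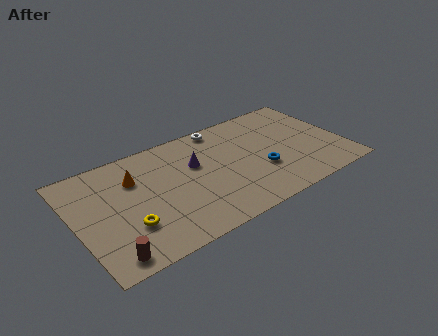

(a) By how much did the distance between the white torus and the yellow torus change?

-1.5

The distance was about 9.3 in the first image and 7.8 in the second, so they moved 1.5 units closer together.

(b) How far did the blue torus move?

2.9

The blue torus moved from about (12.3, 5.1) to (10.4, 2.9), a distance of √(1.9² + 2.2²) ≈ 2.9.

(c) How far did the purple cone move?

2.1

The purple cone moved from about (6.3, 7.1) to (6.9, 5.1), a distance of √(0.6² + 2.0²) ≈ 2.1.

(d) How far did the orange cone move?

1.8

From (2.7, 4.1) to (3.5, 5.7), the orange cone covered √(0.8² + 1.6²) ≈ 1.8 units.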